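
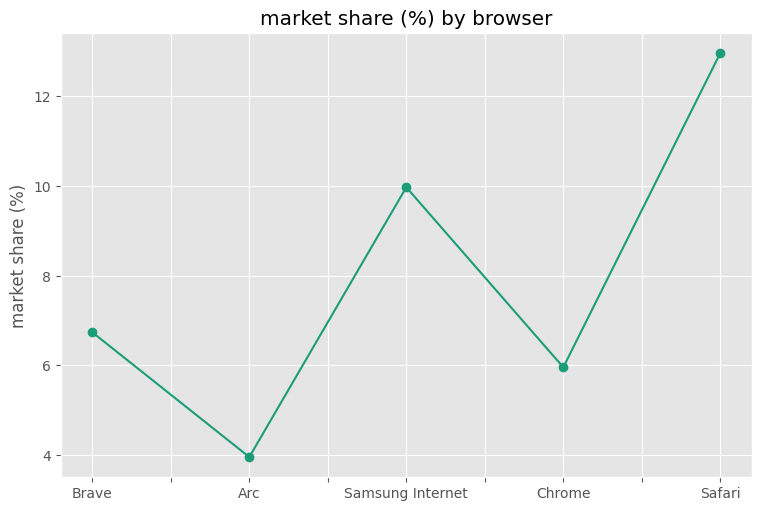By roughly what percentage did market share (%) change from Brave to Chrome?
≈ -14.3%

Brave ≈ 7, Chrome ≈ 6; (6 − 7) / 7 ≈ -14.3%.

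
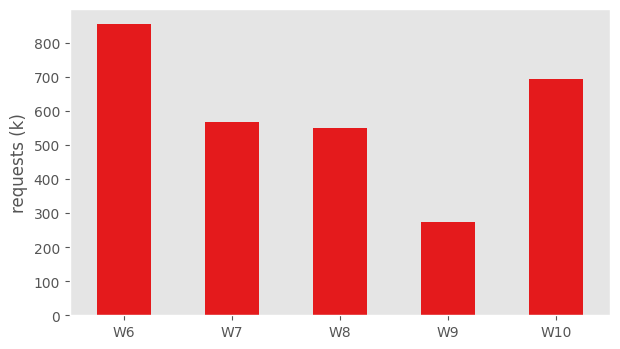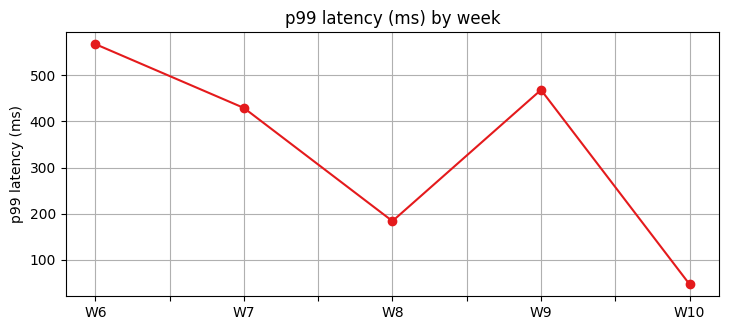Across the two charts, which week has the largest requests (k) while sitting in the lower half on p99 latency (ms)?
Chart 2 median p99 latency (ms) ≈ 400; below-median weeks: W8, W10. Among those, W10 has the highest requests (k) (≈ 700).

W10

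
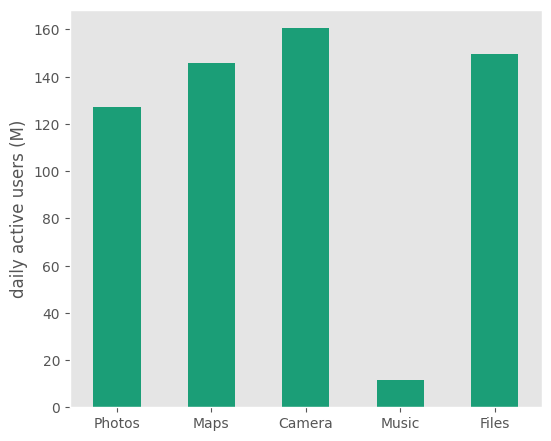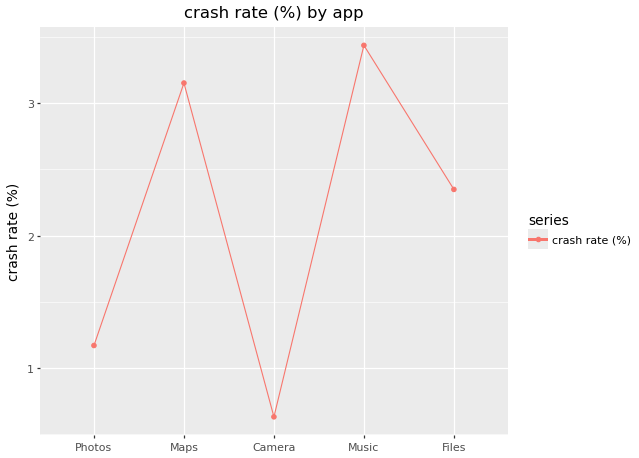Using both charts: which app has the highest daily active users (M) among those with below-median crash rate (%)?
Chart 2 median crash rate (%) ≈ 2.5; below-median apps: Photos, Camera. Among those, Camera has the highest daily active users (M) (≈ 160).

Camera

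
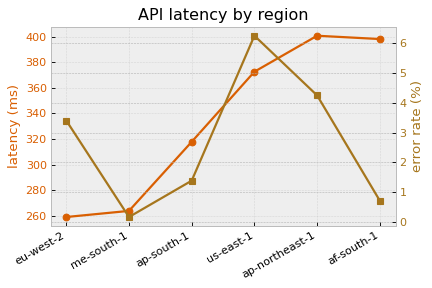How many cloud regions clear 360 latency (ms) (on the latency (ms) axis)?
3

Above 360: us-east-1, ap-northeast-1, af-south-1.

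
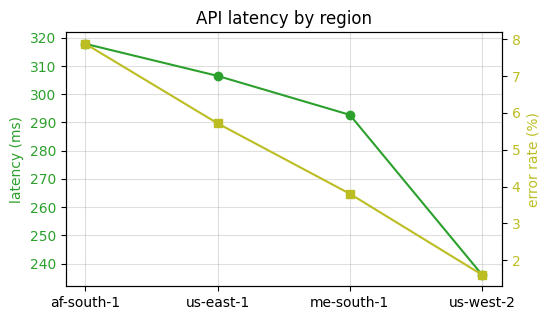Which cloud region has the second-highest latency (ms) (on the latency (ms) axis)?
Top 3 (on the latency (ms) axis): af-south-1 ≈ 320, us-east-1 ≈ 310, me-south-1 ≈ 290.

us-east-1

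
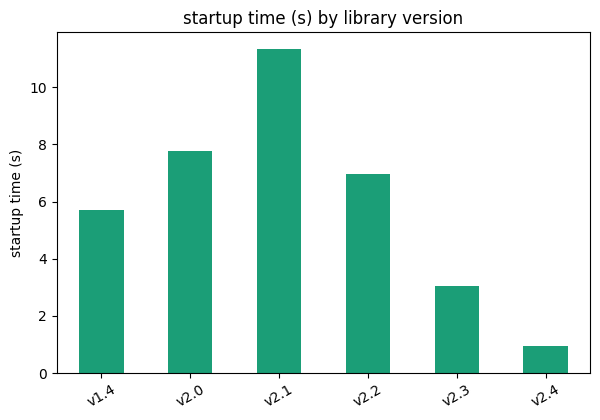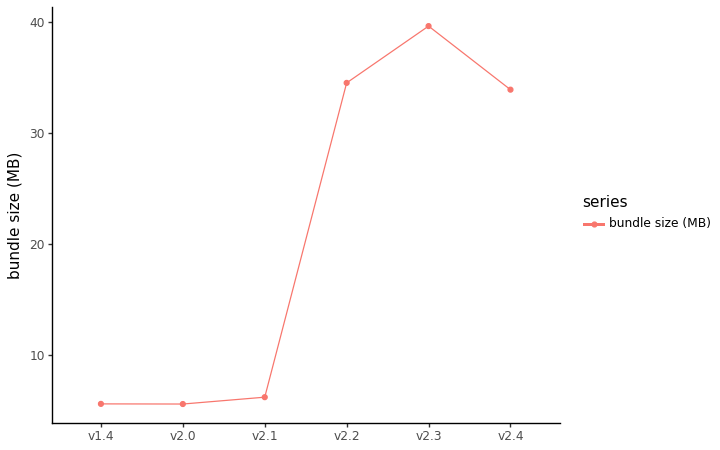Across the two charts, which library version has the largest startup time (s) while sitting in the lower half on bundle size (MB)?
Chart 2 median bundle size (MB) ≈ 20; below-median library versions: v1.4, v2.0, v2.1. Among those, v2.1 has the highest startup time (s) (≈ 12).

v2.1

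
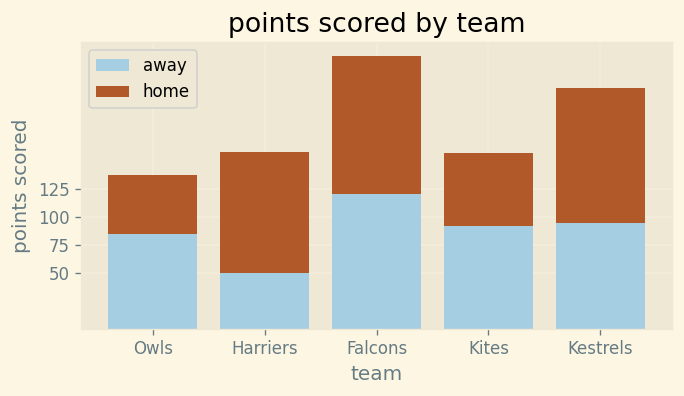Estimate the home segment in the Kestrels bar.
≈ 125

home top ≈ 225, bottom ≈ 100; segment ≈ 125.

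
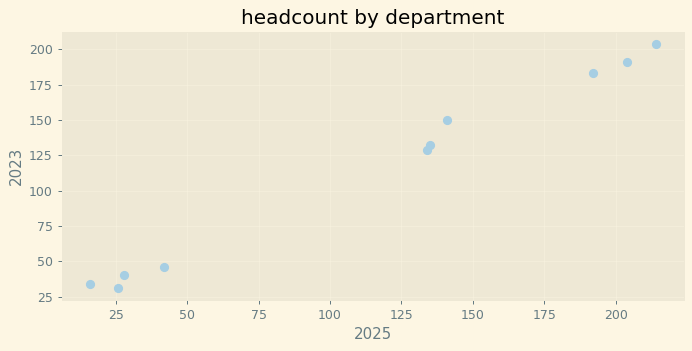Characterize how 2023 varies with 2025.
positive, strong

Points are positively correlated; strong (|r| ≈ 1.0).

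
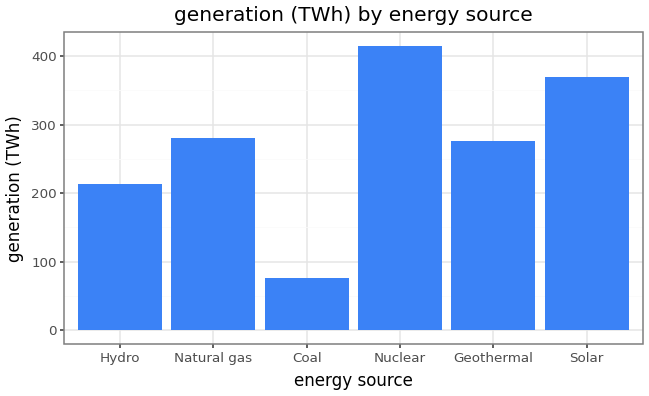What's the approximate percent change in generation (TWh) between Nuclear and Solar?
Nuclear ≈ 400, Solar ≈ 350; (350 − 400) / 400 ≈ -12.5%.

≈ -12.5%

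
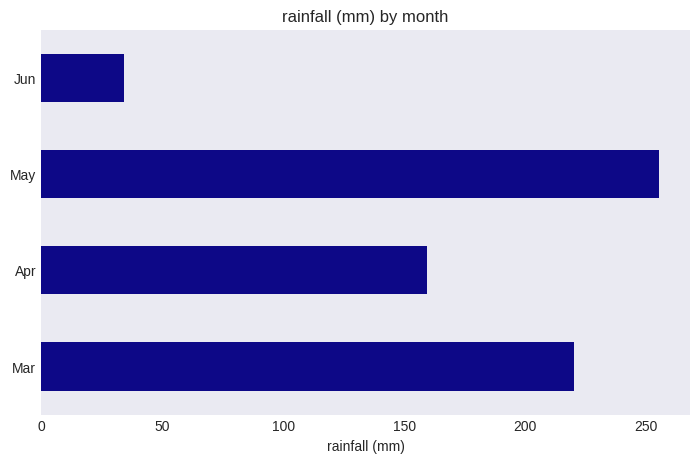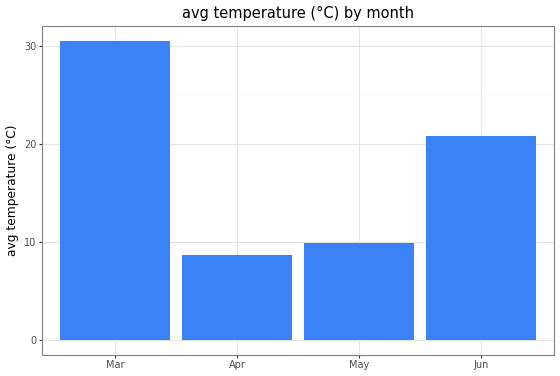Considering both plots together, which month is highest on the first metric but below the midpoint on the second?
May

Chart 2 median avg temperature (°C) ≈ 15; below-median months: Apr, May. Among those, May has the highest rainfall (mm) (≈ 250).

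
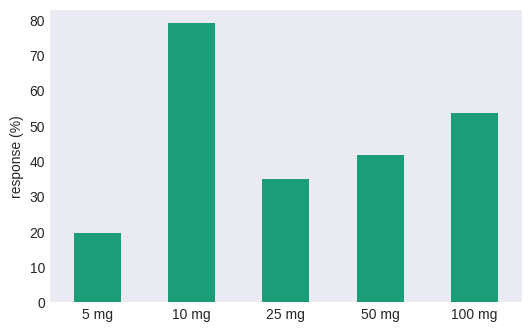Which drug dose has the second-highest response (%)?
Top 3: 10 mg ≈ 80, 100 mg ≈ 50, 50 mg ≈ 40.

100 mg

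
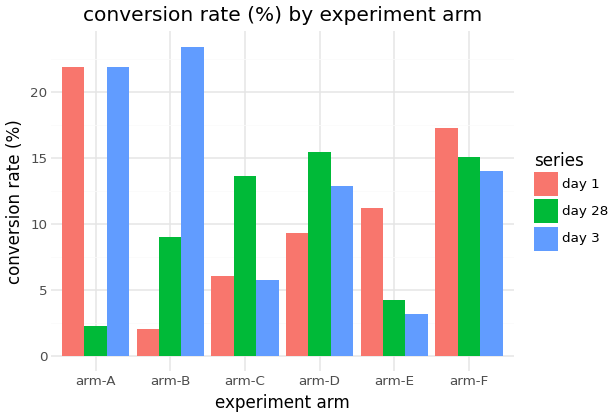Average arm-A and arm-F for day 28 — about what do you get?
≈ 9

(2 + 16) / 2 ≈ 9.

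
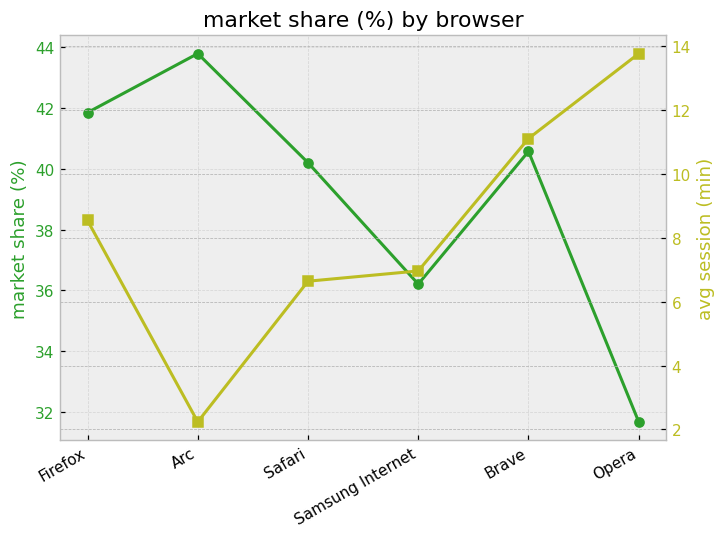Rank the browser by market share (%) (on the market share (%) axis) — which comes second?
Top 3 (on the market share (%) axis): Arc ≈ 44, Firefox ≈ 42, Brave ≈ 40.

Firefox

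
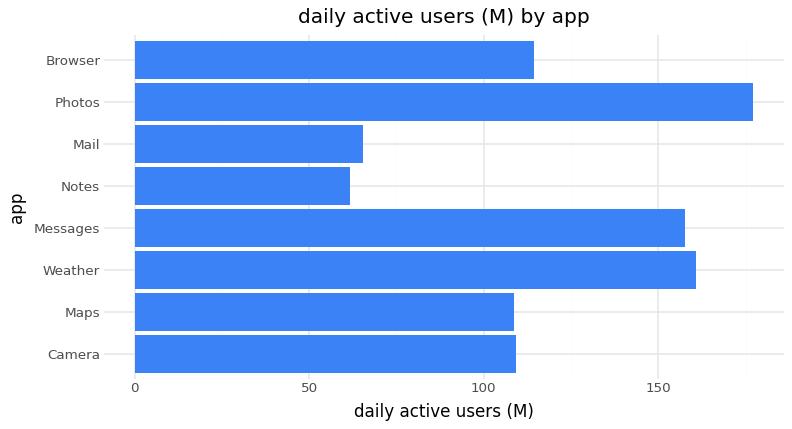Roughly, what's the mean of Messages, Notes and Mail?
(160 + 60 + 60) / 3 ≈ 93.

≈ 93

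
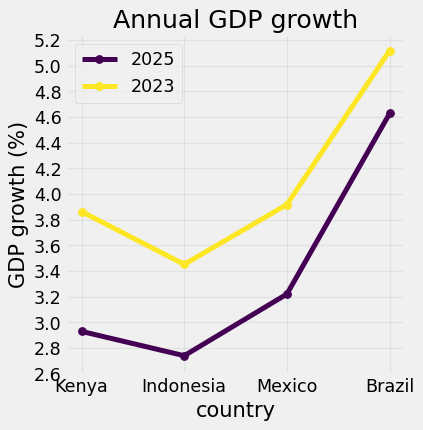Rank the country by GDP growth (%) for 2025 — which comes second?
Top 3 for 2025: Brazil ≈ 4.6, Mexico ≈ 3.2, Kenya ≈ 3.0.

Mexico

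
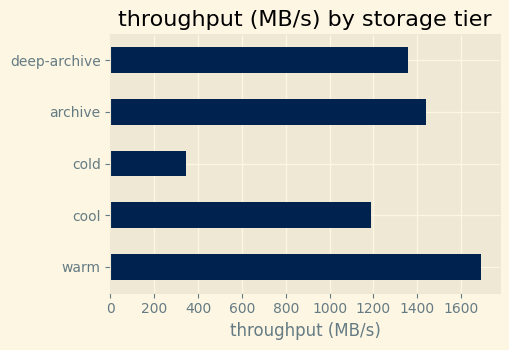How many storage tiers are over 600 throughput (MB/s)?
4

Above 600: warm, cool, archive, deep-archive.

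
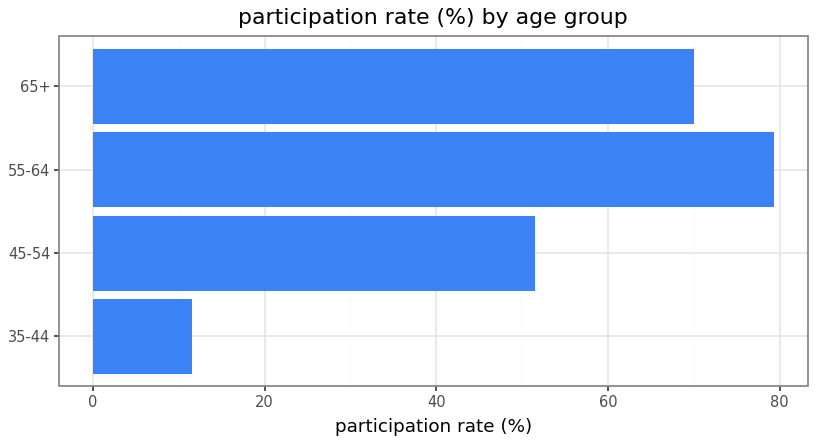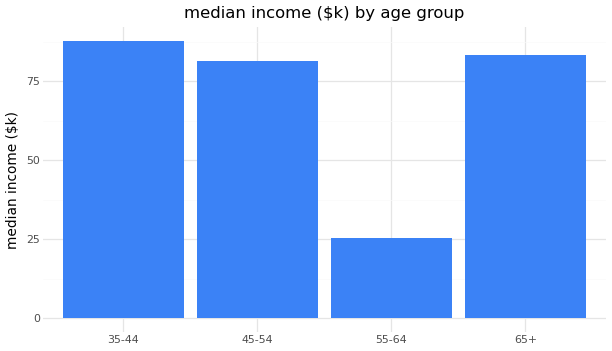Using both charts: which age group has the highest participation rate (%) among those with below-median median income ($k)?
55-64

Chart 2 median median income ($k) ≈ 80; below-median age groups: 45-54, 55-64. Among those, 55-64 has the highest participation rate (%) (≈ 80).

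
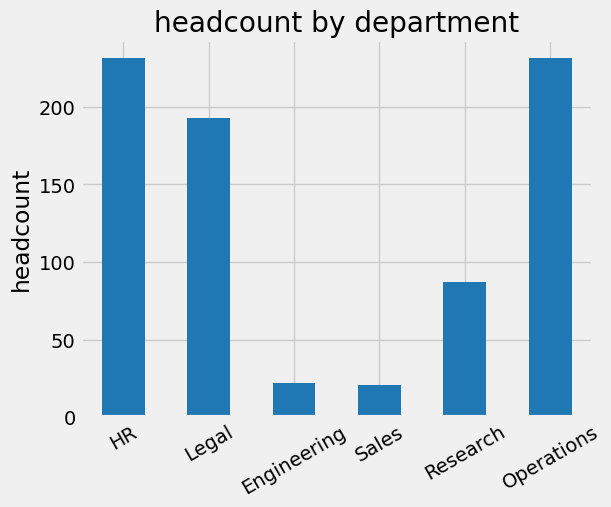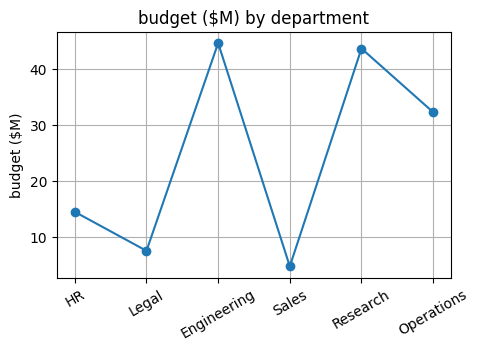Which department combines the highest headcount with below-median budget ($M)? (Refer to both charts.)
Chart 2 median budget ($M) ≈ 25; below-median departments: HR, Legal, Sales. Among those, HR has the highest headcount (≈ 225).

HR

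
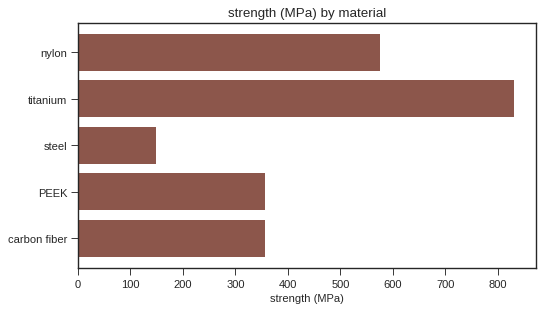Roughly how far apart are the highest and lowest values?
≈ 700

Max titanium ≈ 800, min steel ≈ 100; range ≈ 700.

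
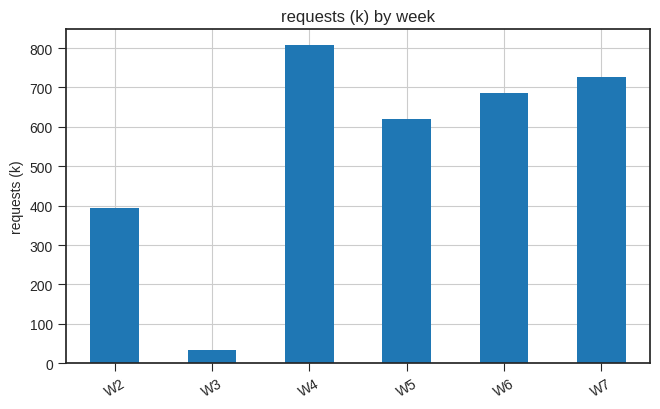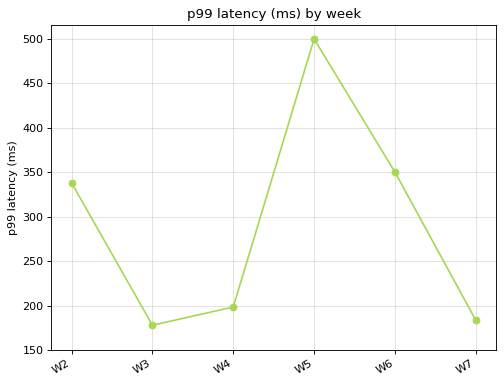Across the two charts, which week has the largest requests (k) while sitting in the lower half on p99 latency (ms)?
Chart 2 median p99 latency (ms) ≈ 250; below-median weeks: W3, W4, W7. Among those, W4 has the highest requests (k) (≈ 800).

W4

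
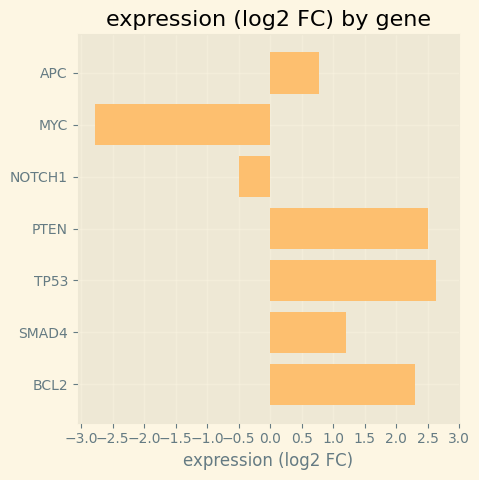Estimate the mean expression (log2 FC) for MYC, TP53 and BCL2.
≈ 0.67

(-3.0 + 2.5 + 2.5) / 3 ≈ 0.67.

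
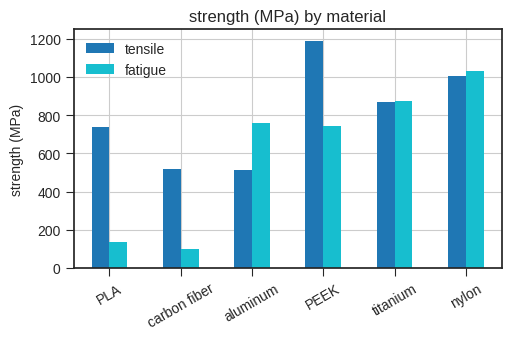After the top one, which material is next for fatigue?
Top 3 for fatigue: nylon ≈ 1000, titanium ≈ 900, aluminum ≈ 800.

titanium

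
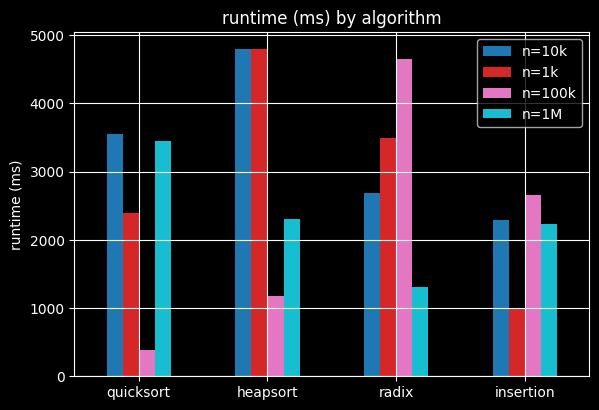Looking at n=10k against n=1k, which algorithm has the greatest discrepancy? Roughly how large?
insertion, ≈ 1500 ms

insertion: n=10k ≈ 2500, n=1k ≈ 1000 → gap ≈ 1500. Next-largest (quicksort) is only ≈ 1000.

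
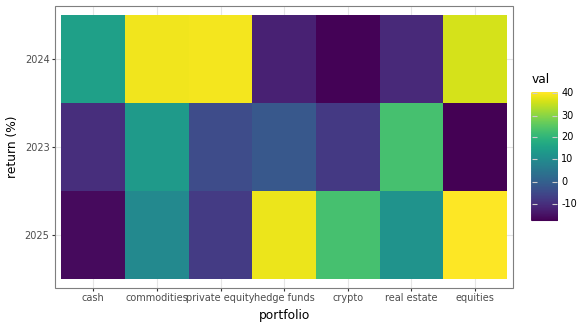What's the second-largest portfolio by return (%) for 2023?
commodities

Top 3 for 2023: real estate ≈ 25, commodities ≈ 15, hedge funds ≈ 0.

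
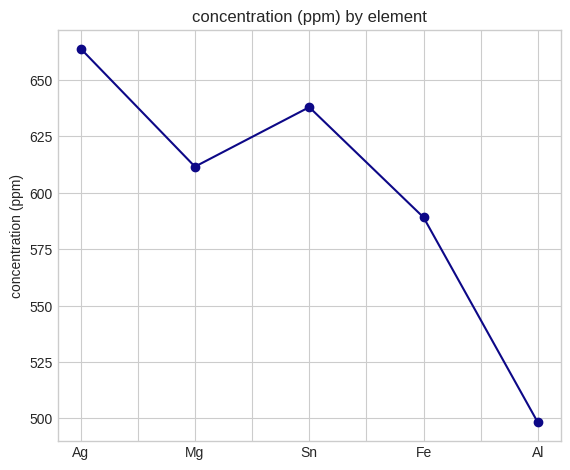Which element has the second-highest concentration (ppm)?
Sn

Top 3: Ag ≈ 660, Sn ≈ 640, Mg ≈ 620.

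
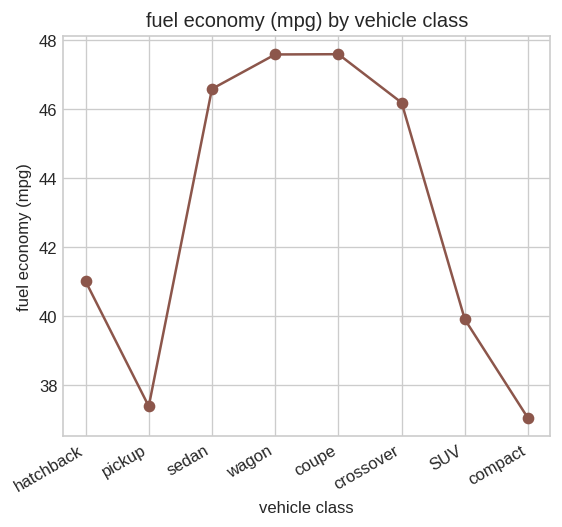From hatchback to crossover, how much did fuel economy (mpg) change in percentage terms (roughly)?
≈ +12.2%

hatchback ≈ 41, crossover ≈ 46; (46 − 41) / 41 ≈ +12.2%.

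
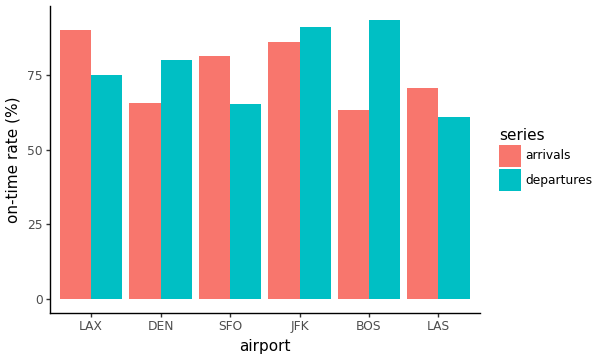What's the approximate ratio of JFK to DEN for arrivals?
≈ 1.29×

JFK ≈ 90, DEN ≈ 70; 90/70 ≈ 1.29.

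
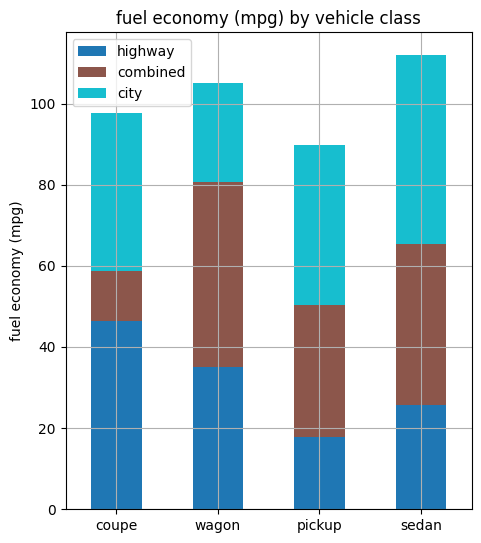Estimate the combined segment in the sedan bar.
≈ 40

combined top ≈ 70, bottom ≈ 30; segment ≈ 40.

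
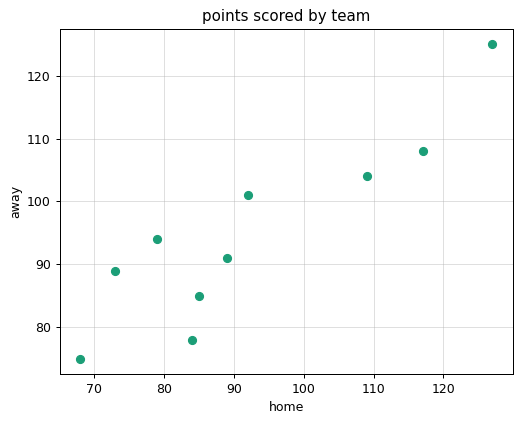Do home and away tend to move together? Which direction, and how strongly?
positive, strong

Points are positively correlated; strong (|r| ≈ 0.9).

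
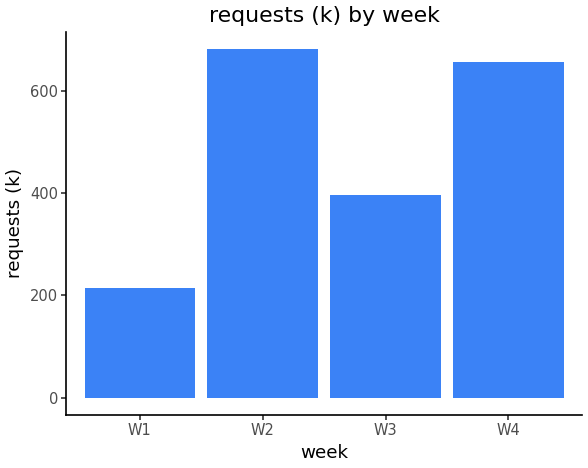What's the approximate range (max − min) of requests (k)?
≈ 500

Max W2 ≈ 700, min W1 ≈ 200; range ≈ 500.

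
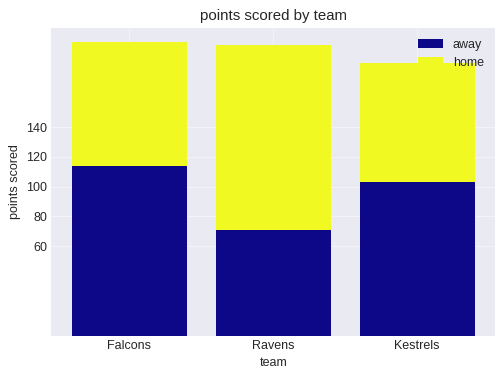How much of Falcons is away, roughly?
away top ≈ 120, bottom ≈ 0; segment ≈ 120.

≈ 120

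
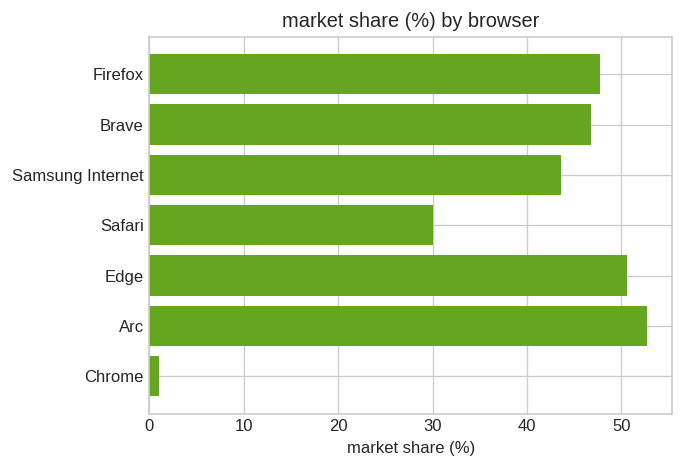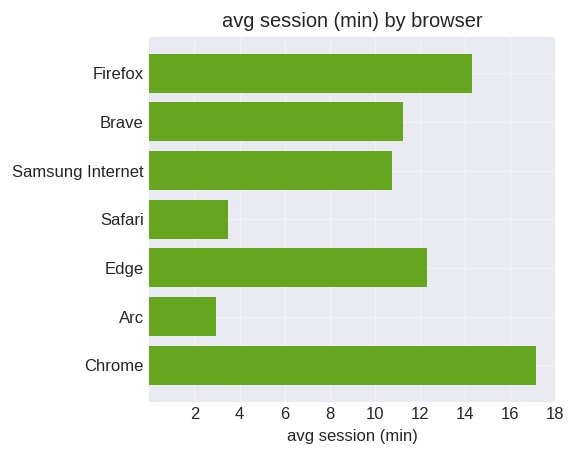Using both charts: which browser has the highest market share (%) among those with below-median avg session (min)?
Arc

Chart 2 median avg session (min) ≈ 12; below-median browsers: Samsung Internet, Safari, Arc. Among those, Arc has the highest market share (%) (≈ 55).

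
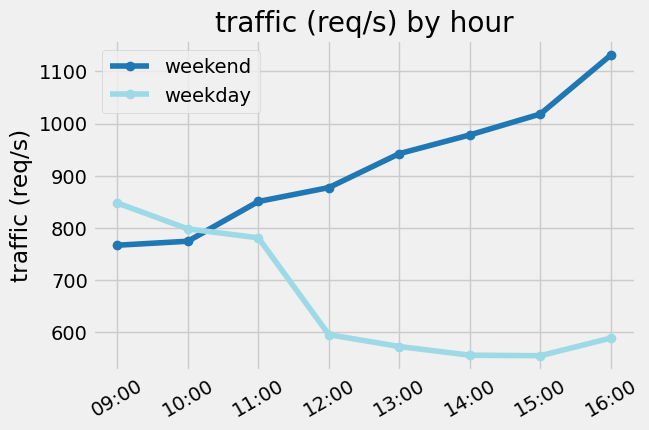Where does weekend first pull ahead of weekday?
10:00: weekend ≈ 750 vs weekday ≈ 800 (not yet); 11:00: weekend ≈ 850 vs weekday ≈ 800 (first crossover).

11:00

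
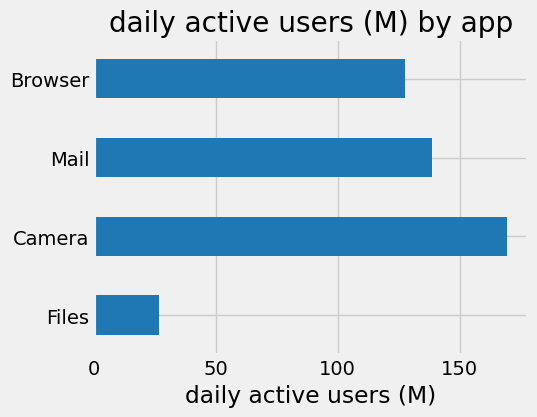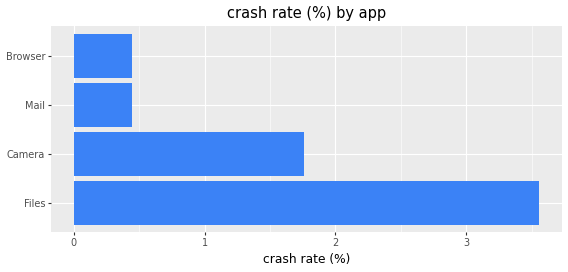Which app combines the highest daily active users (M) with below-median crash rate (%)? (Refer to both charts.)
Mail

Chart 2 median crash rate (%) ≈ 1; below-median apps: Mail, Browser. Among those, Mail has the highest daily active users (M) (≈ 140).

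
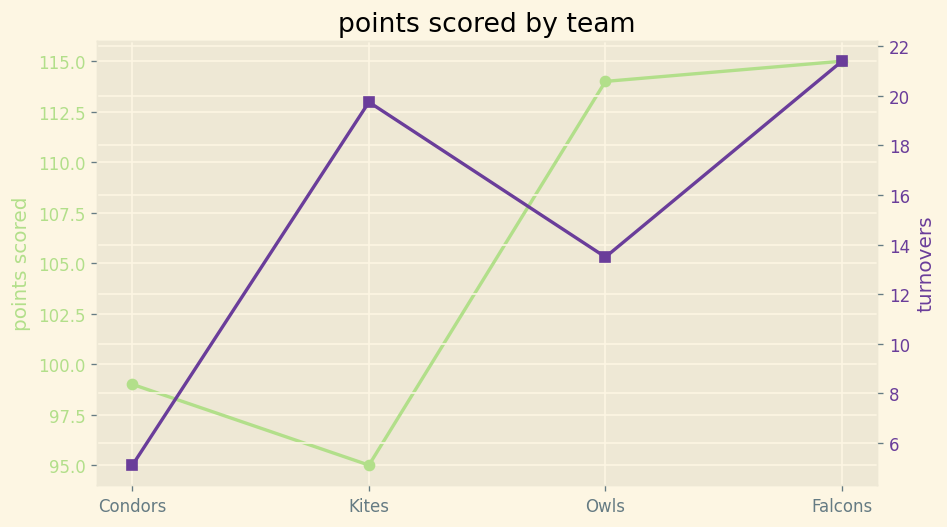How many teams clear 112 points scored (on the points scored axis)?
Above 112: Owls, Falcons.

2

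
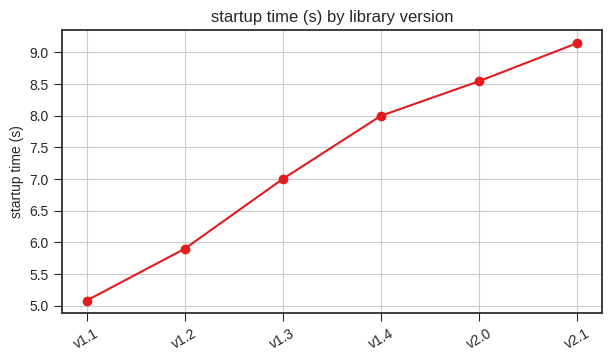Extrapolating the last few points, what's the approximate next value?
≈ 9.5

Last three: 8.0, 8.5, 9.0 → slope ≈ 0.5/step → next ≈ 9.5.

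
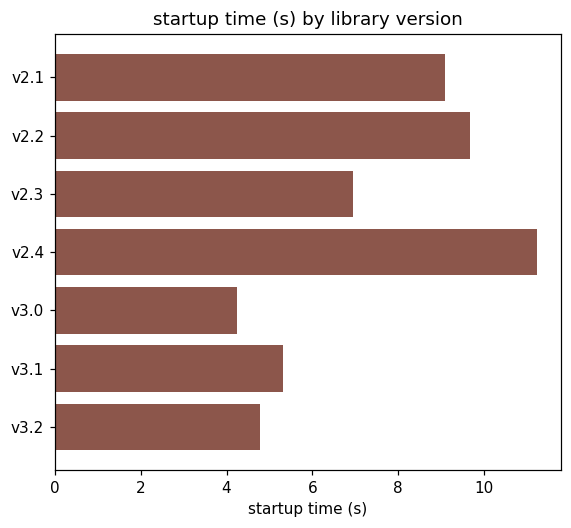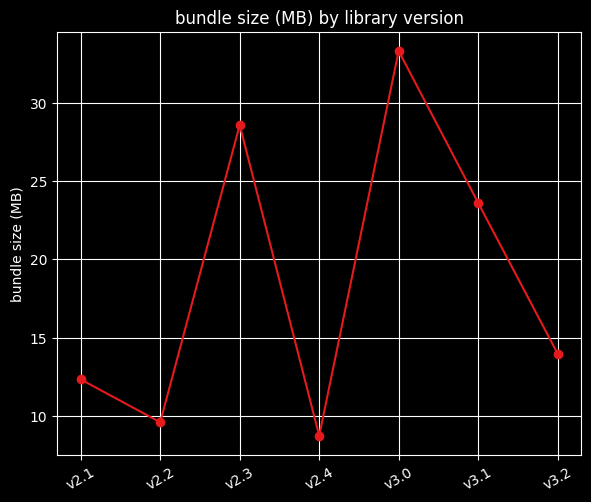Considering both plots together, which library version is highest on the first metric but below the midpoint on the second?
Chart 2 median bundle size (MB) ≈ 15; below-median library versions: v2.1, v2.2, v2.4. Among those, v2.4 has the highest startup time (s) (≈ 12).

v2.4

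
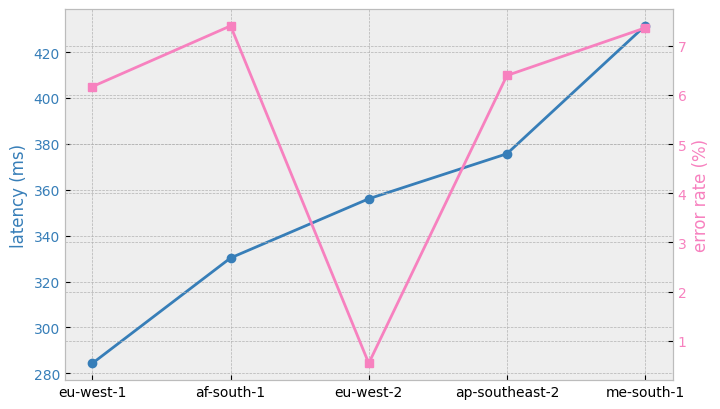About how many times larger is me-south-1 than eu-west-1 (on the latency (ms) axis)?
≈ 1.57×

me-south-1 ≈ 440, eu-west-1 ≈ 280; 440/280 ≈ 1.57.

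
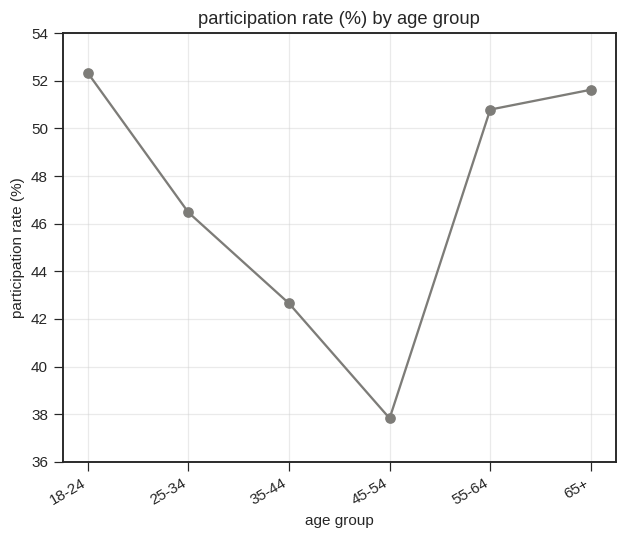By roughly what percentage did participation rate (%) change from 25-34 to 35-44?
≈ -8.7%

25-34 ≈ 46, 35-44 ≈ 42; (42 − 46) / 46 ≈ -8.7%.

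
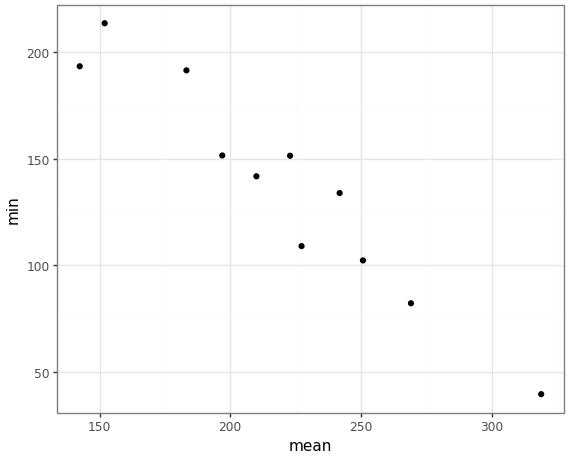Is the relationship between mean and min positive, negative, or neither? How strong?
negative, strong

Points are negatively correlated; strong (|r| ≈ 1.0).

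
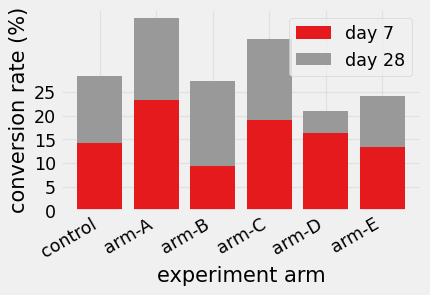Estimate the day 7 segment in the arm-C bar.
day 7 top ≈ 20, bottom ≈ 0; segment ≈ 20.

≈ 20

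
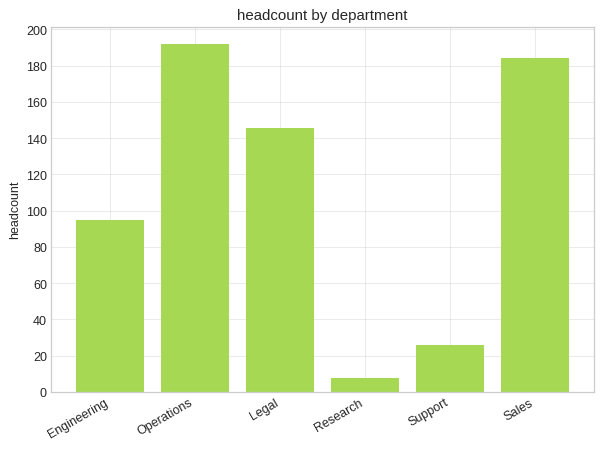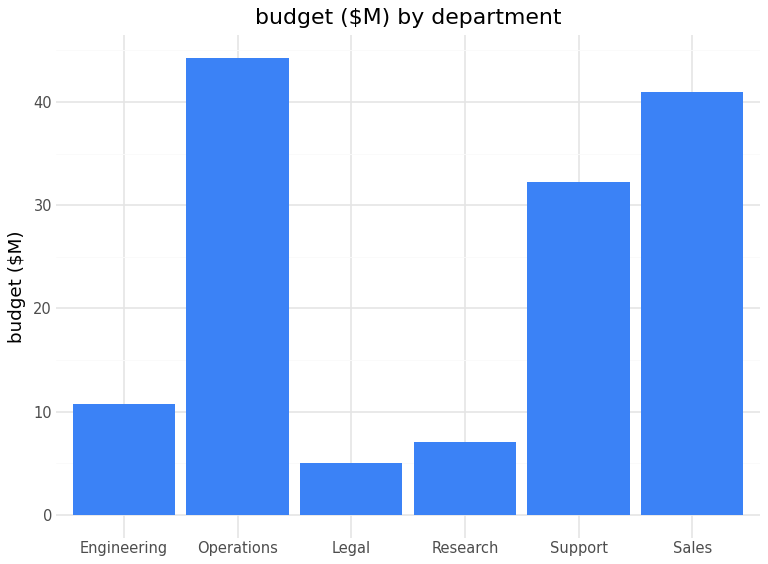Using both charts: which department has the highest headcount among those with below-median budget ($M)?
Legal

Chart 2 median budget ($M) ≈ 20; below-median departments: Engineering, Legal, Research. Among those, Legal has the highest headcount (≈ 140).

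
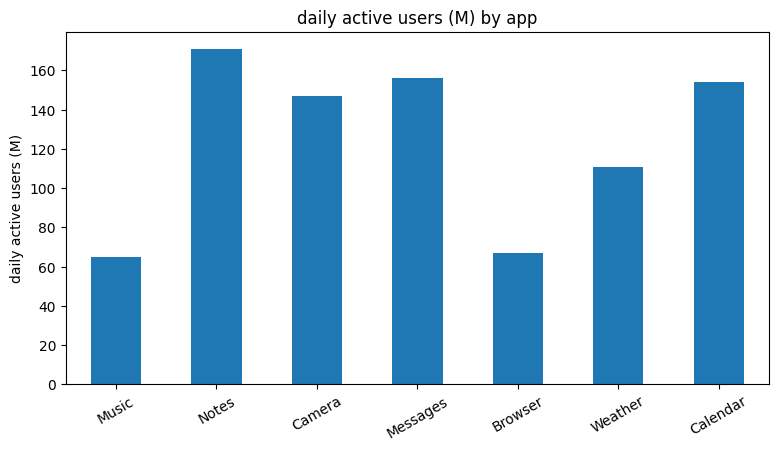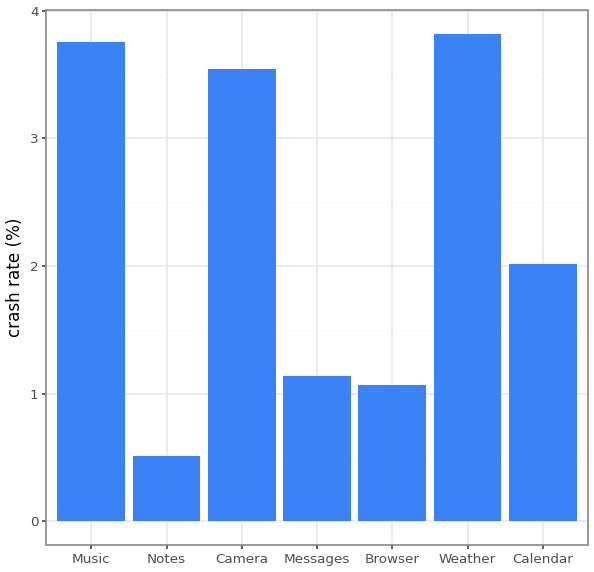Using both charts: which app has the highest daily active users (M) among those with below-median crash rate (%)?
Notes

Chart 2 median crash rate (%) ≈ 2; below-median apps: Notes, Messages, Browser. Among those, Notes has the highest daily active users (M) (≈ 180).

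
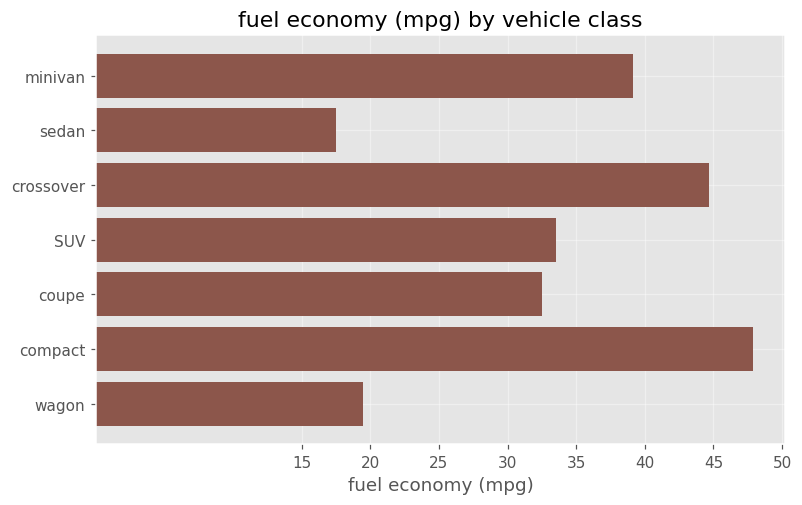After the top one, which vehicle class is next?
Top 3: compact ≈ 50, crossover ≈ 45, minivan ≈ 40.

crossover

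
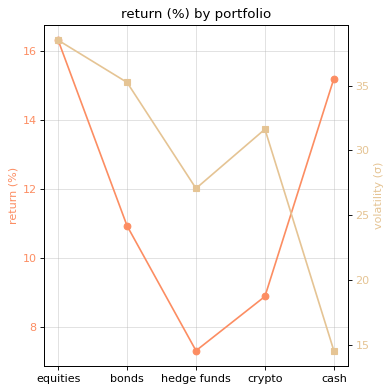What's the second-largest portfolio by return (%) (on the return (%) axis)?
Top 3 (on the return (%) axis): equities ≈ 16, cash ≈ 15, bonds ≈ 11.

cash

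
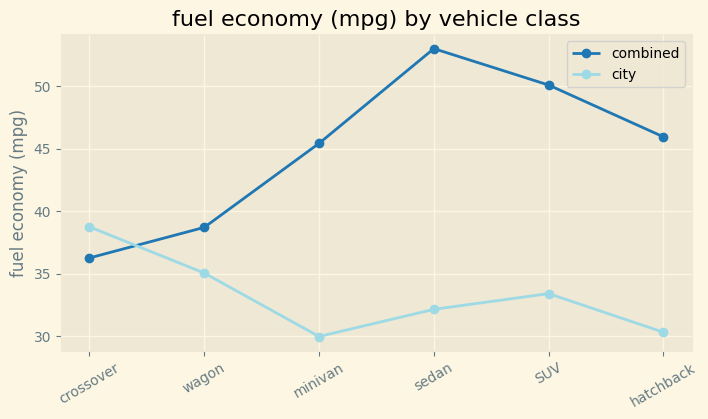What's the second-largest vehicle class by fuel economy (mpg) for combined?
SUV

Top 3 for combined: sedan ≈ 54, SUV ≈ 50, hatchback ≈ 46.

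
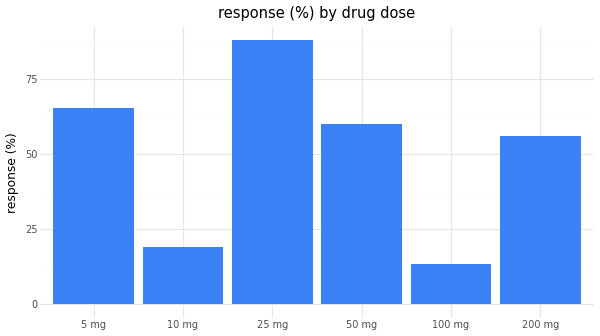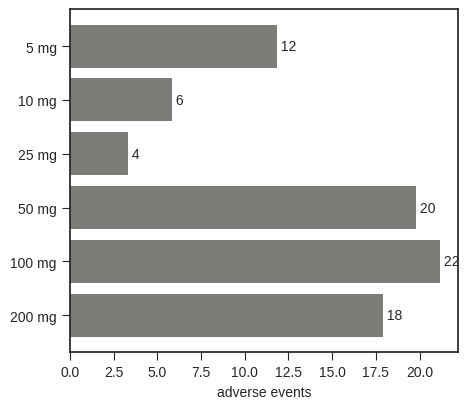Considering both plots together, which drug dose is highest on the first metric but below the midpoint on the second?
25 mg

Chart 2 median adverse events ≈ 14; below-median drug doses: 5 mg, 10 mg, 25 mg. Among those, 25 mg has the highest response (%) (≈ 90).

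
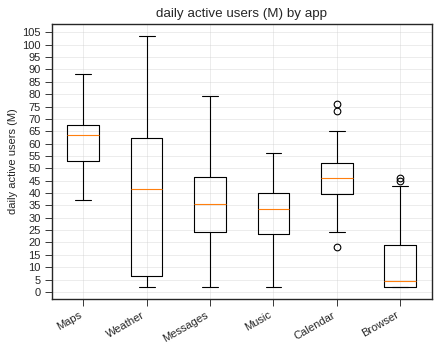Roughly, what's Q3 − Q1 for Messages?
≈ 20

Q3 ≈ 45, Q1 ≈ 25; IQR ≈ 20.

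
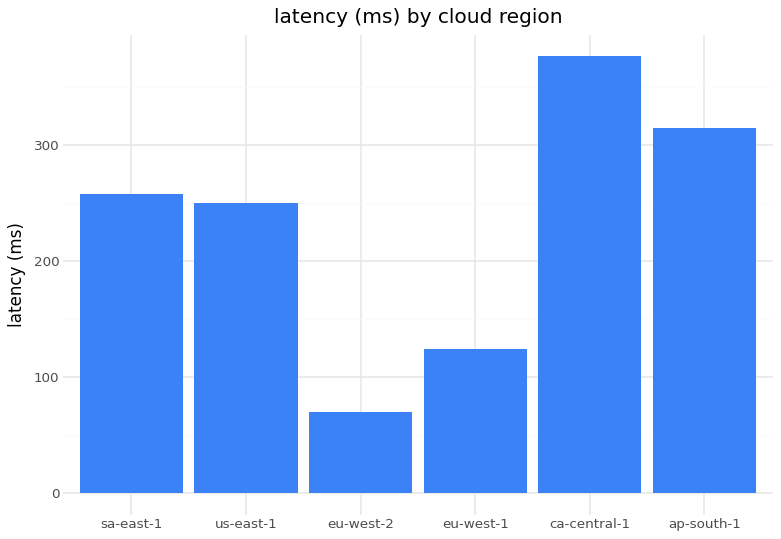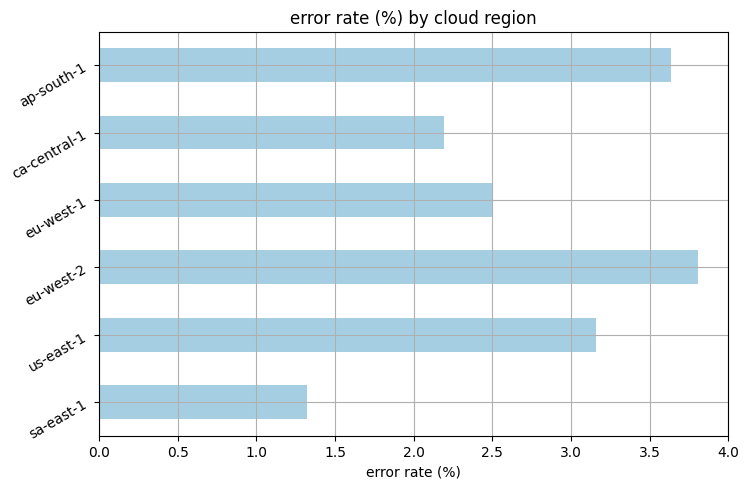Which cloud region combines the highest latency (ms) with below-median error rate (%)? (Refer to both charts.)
Chart 2 median error rate (%) ≈ 3; below-median cloud regions: sa-east-1, eu-west-1, ca-central-1. Among those, ca-central-1 has the highest latency (ms) (≈ 400).

ca-central-1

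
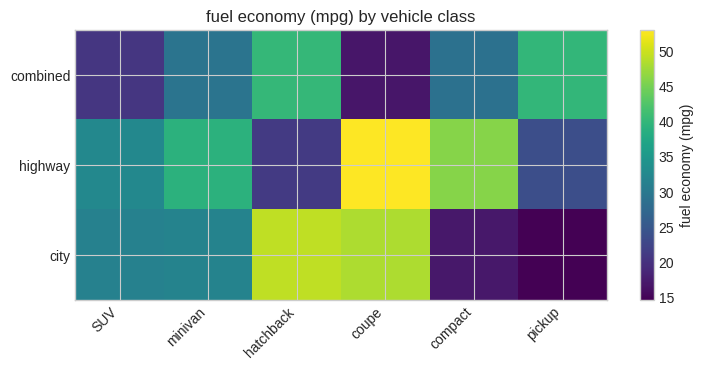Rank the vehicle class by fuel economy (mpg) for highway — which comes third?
Top 4 for highway: coupe ≈ 55, compact ≈ 45, minivan ≈ 40, SUV ≈ 30.

minivan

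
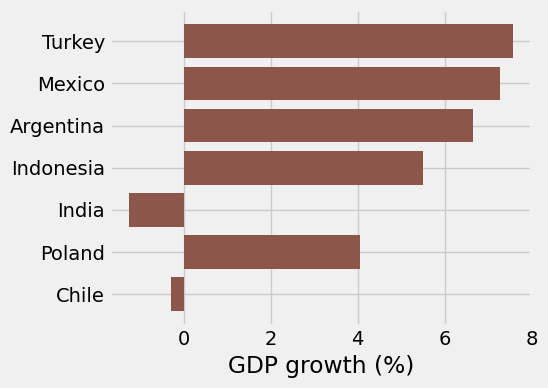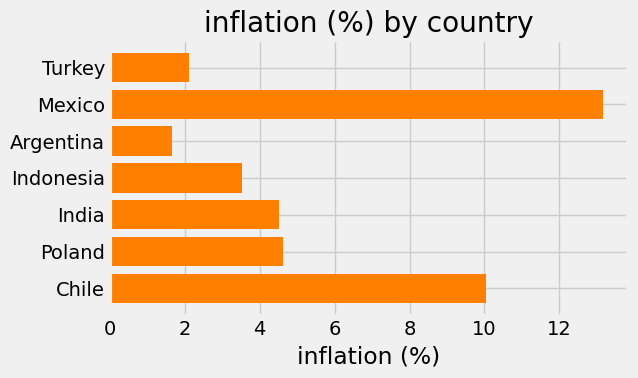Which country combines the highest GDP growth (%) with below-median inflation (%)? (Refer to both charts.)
Chart 2 median inflation (%) ≈ 4; below-median countries: Turkey, Argentina, Indonesia. Among those, Turkey has the highest GDP growth (%) (≈ 8).

Turkey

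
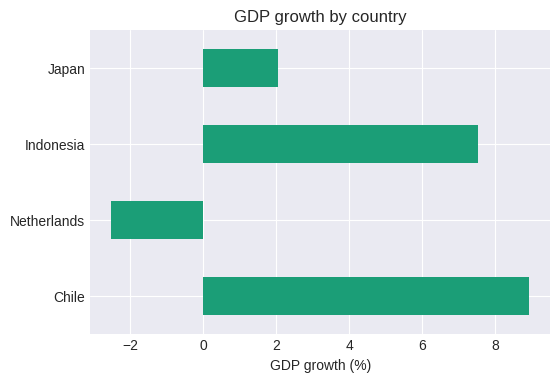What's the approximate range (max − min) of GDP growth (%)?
Max Chile ≈ 9, min Netherlands ≈ -3; range ≈ 12.

≈ 12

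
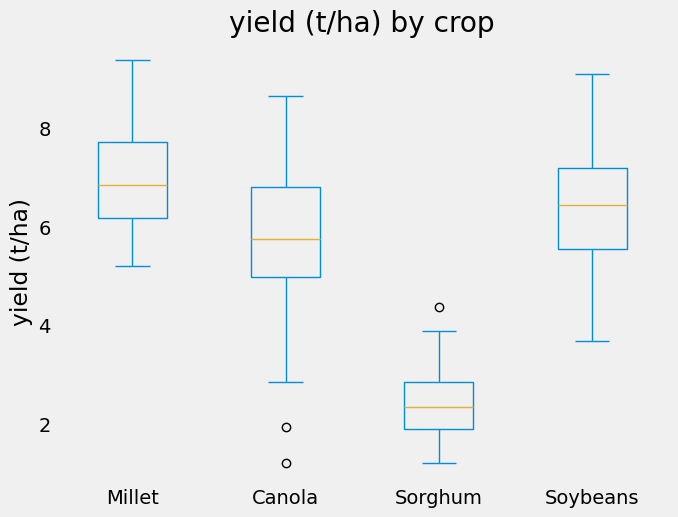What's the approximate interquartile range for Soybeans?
≈ 1.5

Q3 ≈ 7.0, Q1 ≈ 5.5; IQR ≈ 1.5.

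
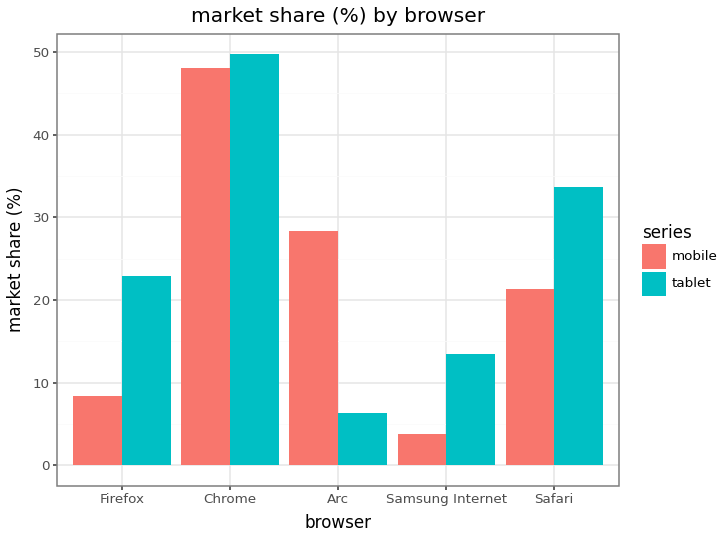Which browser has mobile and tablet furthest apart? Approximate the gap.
Arc: mobile ≈ 30, tablet ≈ 5 → gap ≈ 25. Next-largest (Firefox) is only ≈ 15.

Arc, ≈ 25 %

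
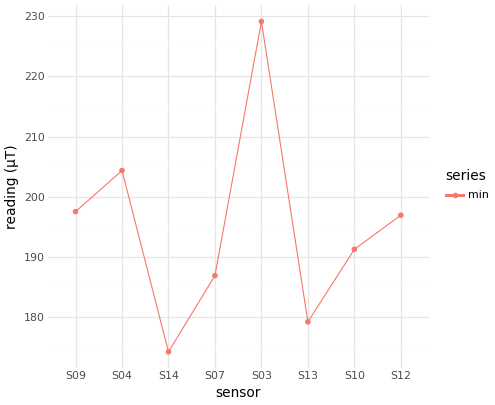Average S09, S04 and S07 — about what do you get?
(200 + 205 + 185) / 3 ≈ 197.

≈ 197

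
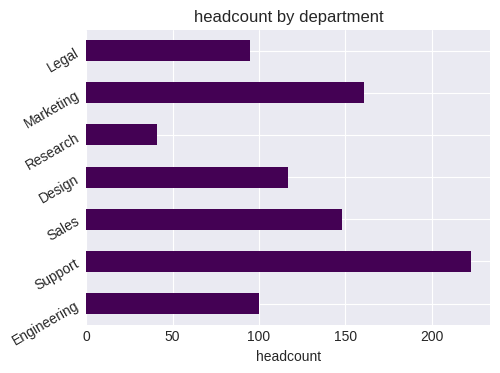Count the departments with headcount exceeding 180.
Above 180: Support.

1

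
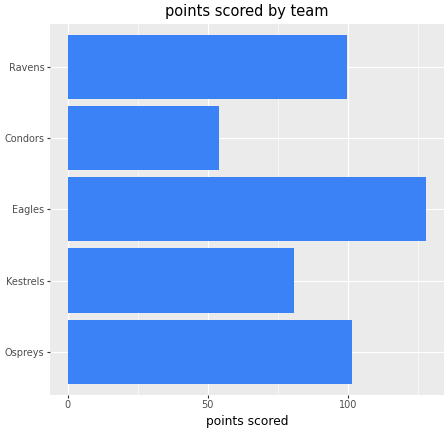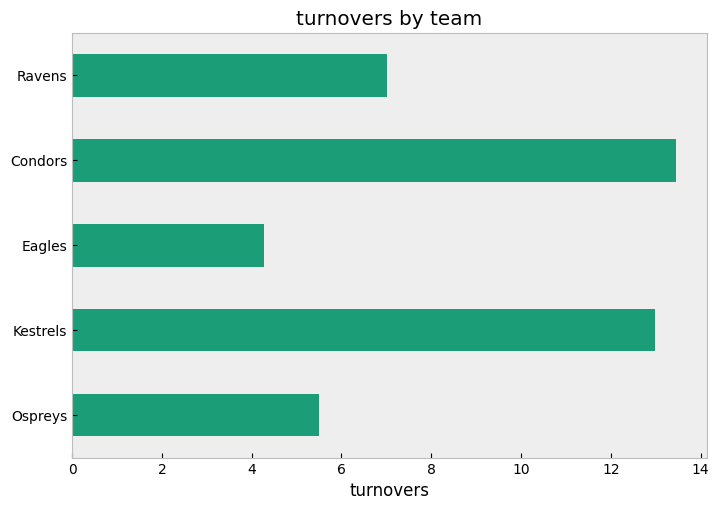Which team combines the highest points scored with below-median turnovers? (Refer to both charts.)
Chart 2 median turnovers ≈ 8; below-median teams: Ospreys, Eagles. Among those, Eagles has the highest points scored (≈ 120).

Eagles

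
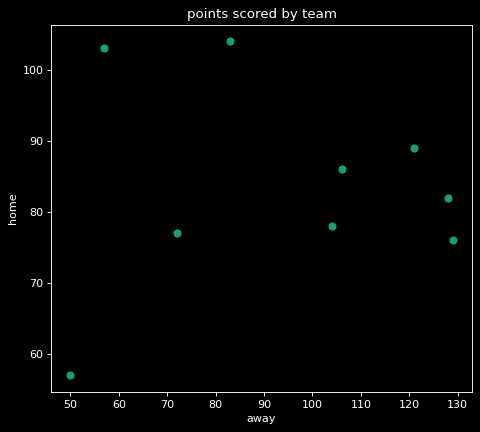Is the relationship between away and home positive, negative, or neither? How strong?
no clear correlation

Points are roughly uncorrelated; weak (|r| ≈ 0.0).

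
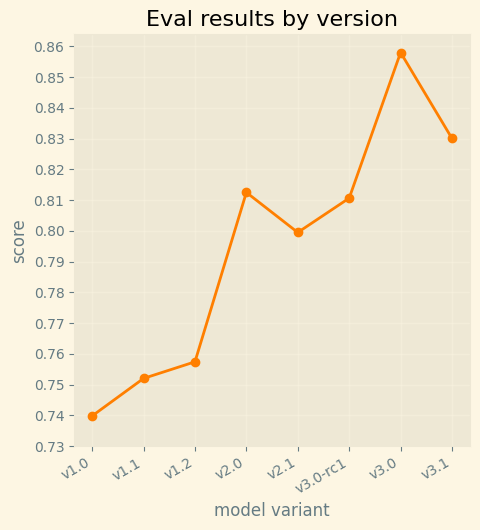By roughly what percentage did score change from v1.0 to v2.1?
≈ +8.1%

v1.0 ≈ 0.74, v2.1 ≈ 0.80; (0.80 − 0.74) / 0.74 ≈ +8.1%.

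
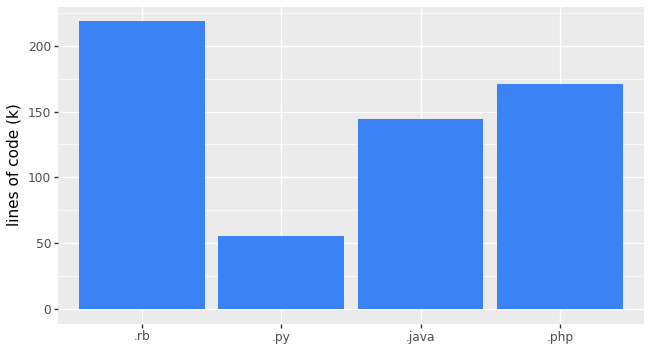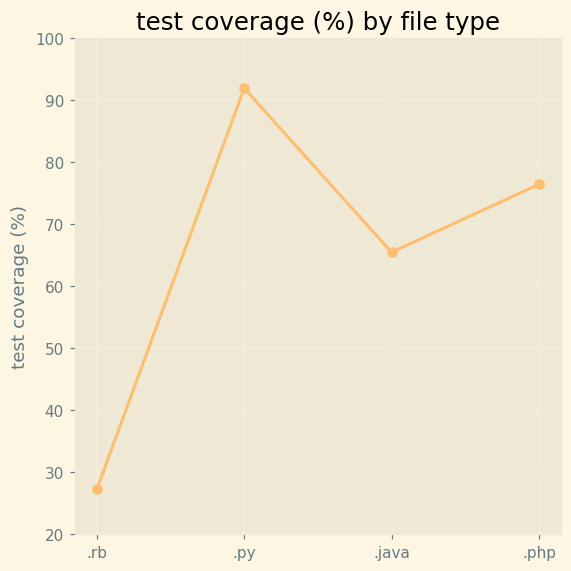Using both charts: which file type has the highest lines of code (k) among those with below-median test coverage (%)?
Chart 2 median test coverage (%) ≈ 70; below-median file types: .rb, .java. Among those, .rb has the highest lines of code (k) (≈ 225).

.rb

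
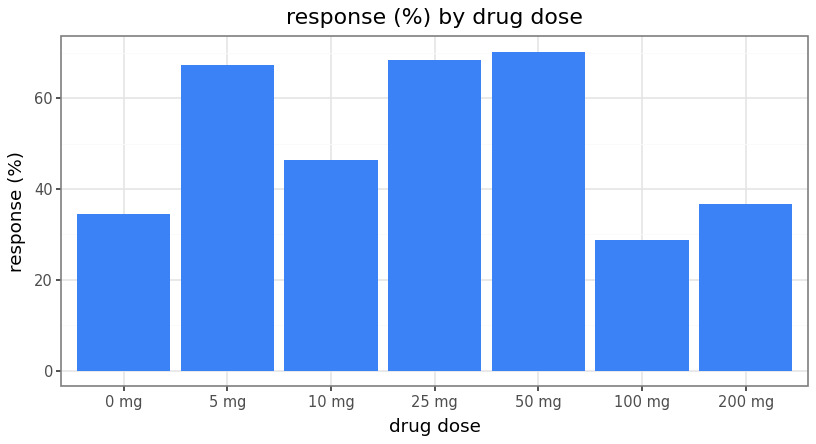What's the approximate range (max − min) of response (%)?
≈ 40

Max 50 mg ≈ 70, min 100 mg ≈ 30; range ≈ 40.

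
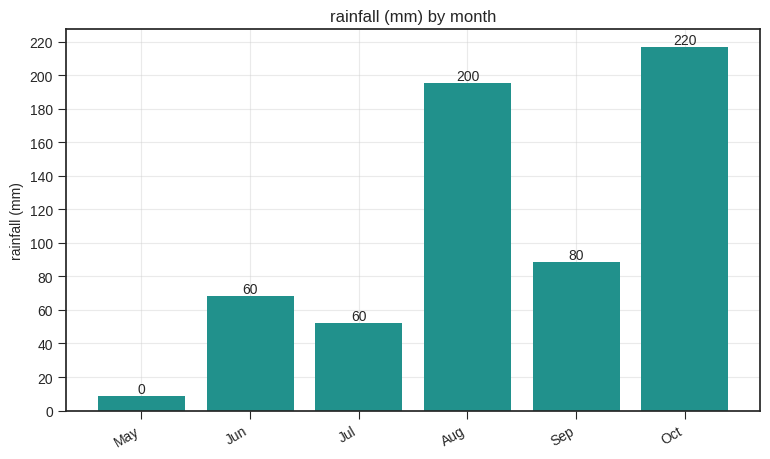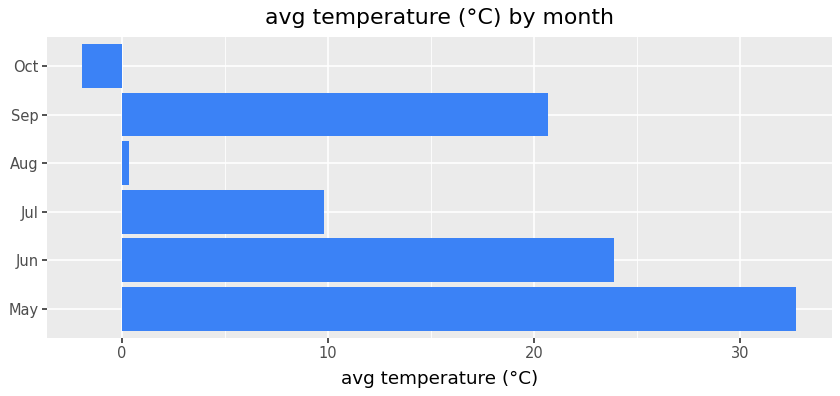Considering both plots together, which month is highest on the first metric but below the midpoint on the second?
Chart 2 median avg temperature (°C) ≈ 15; below-median months: Jul, Aug, Oct. Among those, Oct has the highest rainfall (mm) (≈ 220).

Oct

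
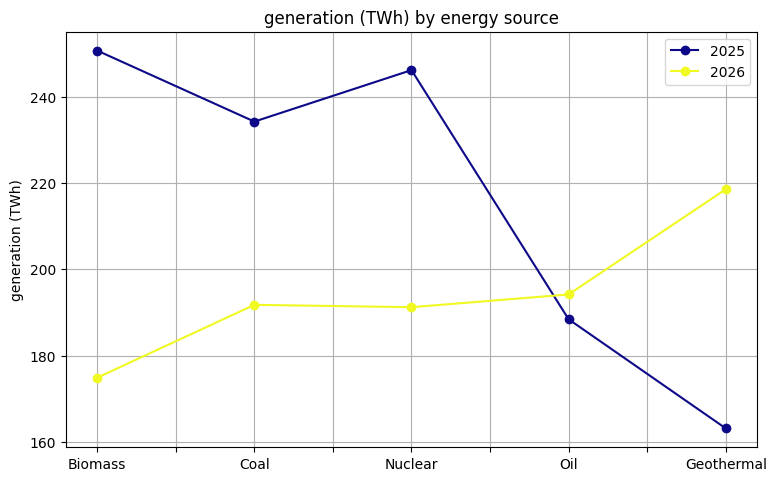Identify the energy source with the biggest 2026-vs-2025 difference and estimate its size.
Biomass, ≈ 80 TWh

Biomass: 2026 ≈ 170, 2025 ≈ 250 → gap ≈ 80. Next-largest (Geothermal) is only ≈ 60.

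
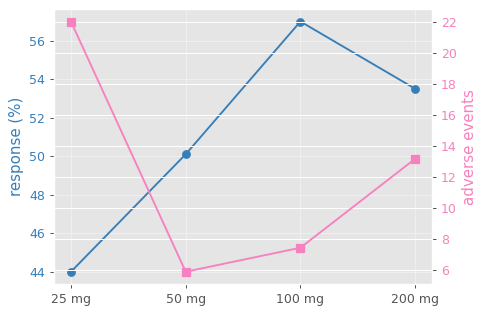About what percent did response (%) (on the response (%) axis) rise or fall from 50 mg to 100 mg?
50 mg ≈ 50, 100 mg ≈ 56; (56 − 50) / 50 ≈ +12%.

≈ +12%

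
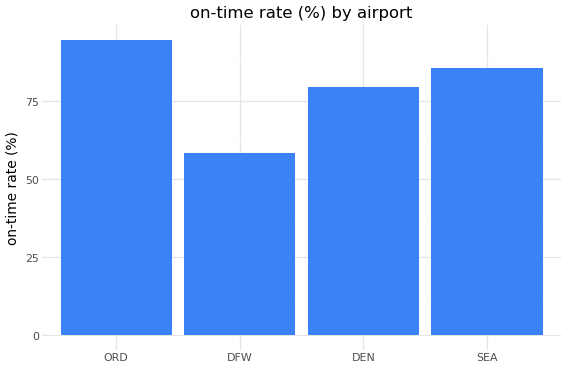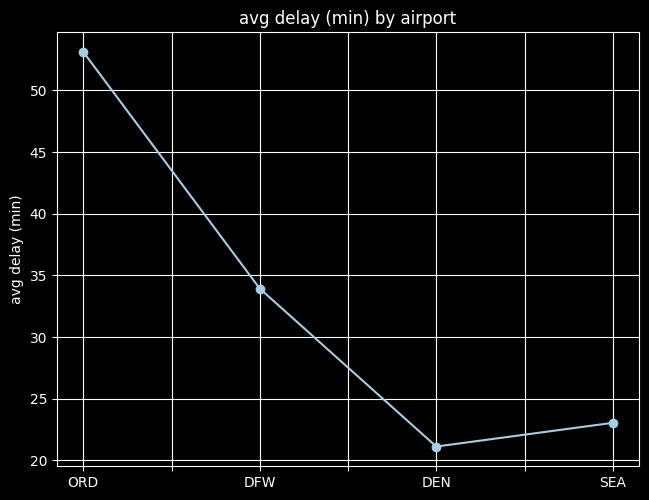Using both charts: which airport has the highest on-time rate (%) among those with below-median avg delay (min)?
Chart 2 median avg delay (min) ≈ 30; below-median airports: DEN, SEA. Among those, SEA has the highest on-time rate (%) (≈ 90).

SEA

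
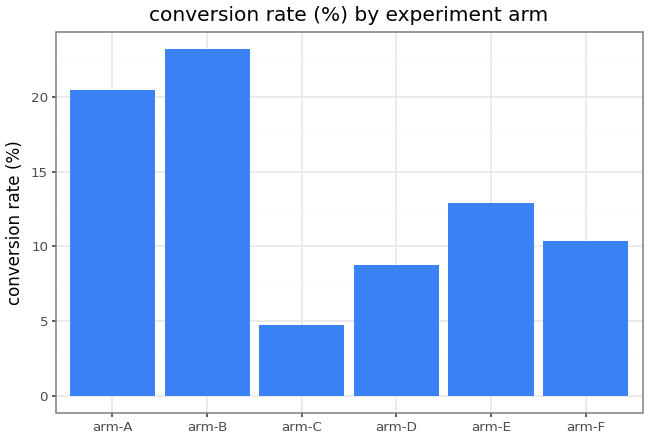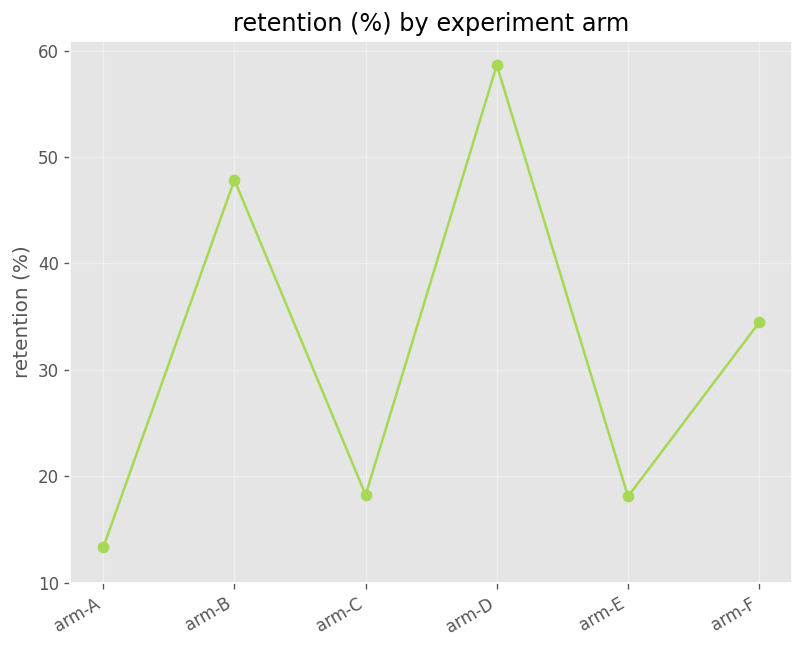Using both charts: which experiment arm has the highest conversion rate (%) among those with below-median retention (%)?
Chart 2 median retention (%) ≈ 30; below-median experiment arms: arm-A, arm-C, arm-E. Among those, arm-A has the highest conversion rate (%) (≈ 20).

arm-A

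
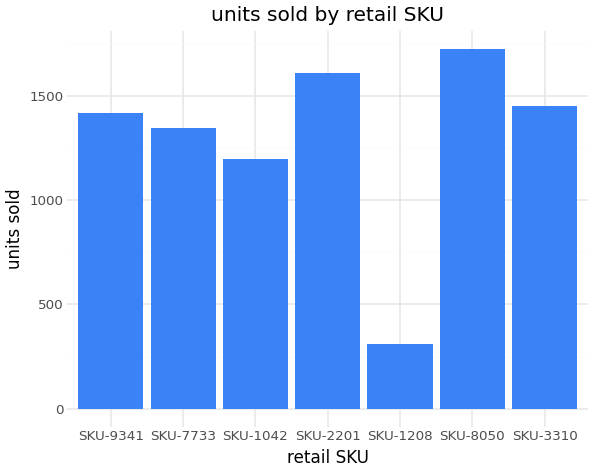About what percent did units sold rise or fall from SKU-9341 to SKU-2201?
≈ +14.3%

SKU-9341 ≈ 1400, SKU-2201 ≈ 1600; (1600 − 1400) / 1400 ≈ +14.3%.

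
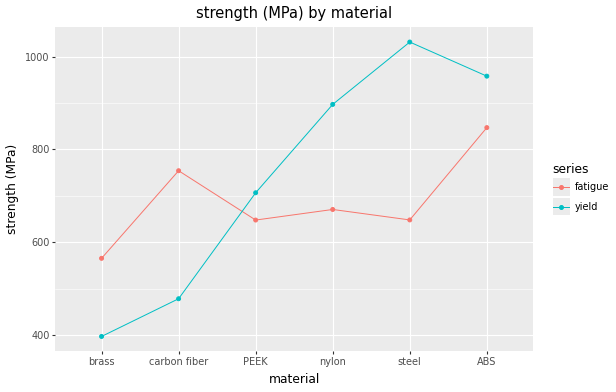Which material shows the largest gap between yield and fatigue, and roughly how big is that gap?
steel, ≈ 400 MPa

steel: yield ≈ 1000, fatigue ≈ 600 → gap ≈ 400. Next-largest (carbon fiber) is only ≈ 300.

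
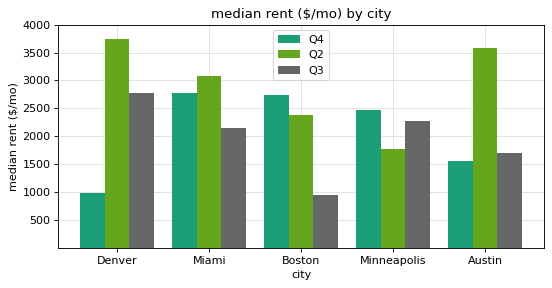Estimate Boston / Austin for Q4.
Boston ≈ 2500, Austin ≈ 1500; 2500/1500 ≈ 1.67.

≈ 1.67×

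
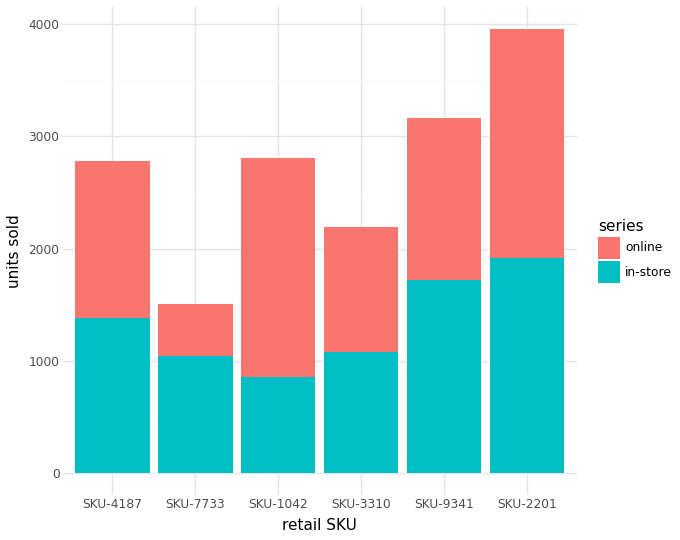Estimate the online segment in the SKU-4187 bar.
≈ 1500

online top ≈ 3000, bottom ≈ 1500; segment ≈ 1500.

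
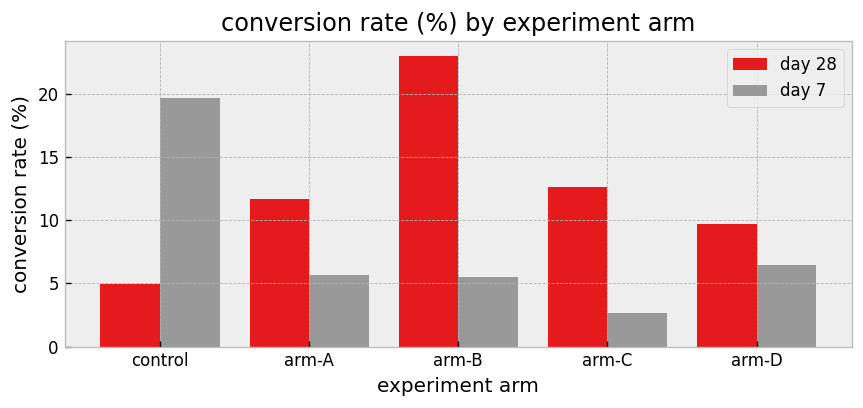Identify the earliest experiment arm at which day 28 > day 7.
arm-A

control: day 28 ≈ 4 vs day 7 ≈ 20 (not yet); arm-A: day 28 ≈ 12 vs day 7 ≈ 6 (first crossover).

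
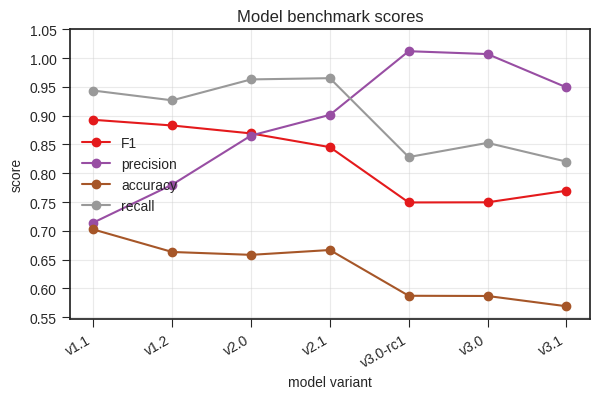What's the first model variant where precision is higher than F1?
v2.1

v2.0: precision ≈ 0.85 vs F1 ≈ 0.85 (not yet); v2.1: precision ≈ 0.90 vs F1 ≈ 0.85 (first crossover).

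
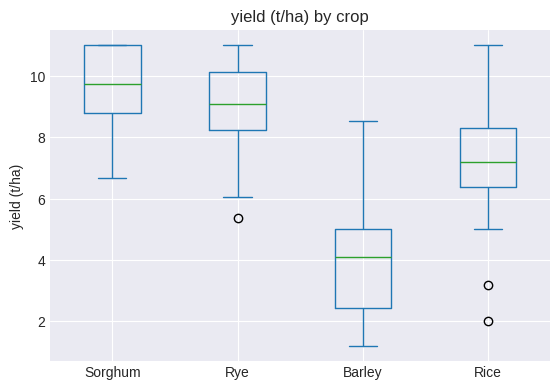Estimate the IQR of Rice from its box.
Q3 ≈ 8.5, Q1 ≈ 6.5; IQR ≈ 2.0.

≈ 2.0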